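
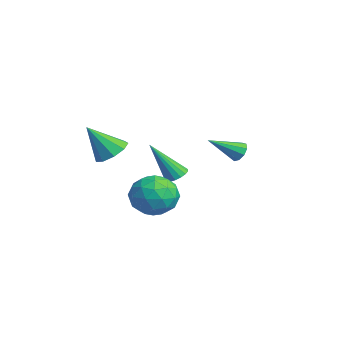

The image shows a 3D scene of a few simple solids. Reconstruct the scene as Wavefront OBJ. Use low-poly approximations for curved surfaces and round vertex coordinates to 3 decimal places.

v -3.611 -0.408 -0.181
v -3.062 -0.404 -0.073
v -3.949 -1.472 1.561
v -3.152 -0.182 0.046
v -3.347 -0.011 0.112
v -3.603 0.069 0.112
v -3.861 0.04 0.044
v -4.061 -0.092 -0.076
v -4.159 -0.296 -0.219
v -4.13 -0.526 -0.354
v -3.983 -0.729 -0.45
v -3.751 -0.858 -0.484
v -3.487 -0.884 -0.448
v -3.251 -0.801 -0.352
v -3.097 -0.628 -0.216
v -2.001 -0.972 -1.071
v -1.131 -1.609 -0.836
v -3.069 -2.111 -0.204
v -2.199 -2.748 0.031
v -2.301 -1.756 0.505
v -1.641 -1.052 -0.031
v -2.559 -2.668 -1.009
v -1.899 -1.964 -1.545
v -1.476 -2.657 -0.797
v -1.316 -2.094 0.139
v -2.884 -1.626 -1.179
v -2.724 -1.063 -0.243
v -1.472 -1.191 -1.03
v -2.728 -2.529 -0.01
v -2.788 -1.946 0.268
v -2.277 -2.321 0.407
v -1.772 -0.863 -0.556
v -1.26 -1.238 -0.418
v -1.949 -1.324 0.37
v -2.94 -2.482 -0.622
v -2.428 -2.857 -0.484
v -1.923 -1.399 -1.447
v -1.412 -1.774 -1.308
v -2.251 -2.396 -1.41
v -1.163 -2.181 -0.869
v -1.791 -2.851 -0.359
v -2.003 -2.803 -0.971
v -1.615 -2.39 -1.286
v -1.07 -1.85 -0.319
v -1.698 -2.519 0.191
v -1.758 -1.936 0.47
v -1.37 -1.523 0.155
v -1.272 -2.466 -0.296
v -2.502 -1.201 -1.231
v -3.13 -1.87 -0.721
v -2.83 -2.197 -1.195
v -2.442 -1.784 -1.51
v -2.409 -0.869 -0.681
v -3.037 -1.539 -0.171
v -2.585 -1.33 0.246
v -2.197 -0.917 -0.069
v -2.928 -1.254 -0.744
v -3.825 -3.11 1.424
v -3.149 -2.782 1.777
v -4.075 -4.09 2.816
v -3.607 -2.474 1.911
v -4.166 -2.464 1.817
v -4.566 -2.756 1.54
v -4.619 -3.214 1.208
v -4.3 -3.623 0.977
v -3.759 -3.793 0.956
v -3.248 -3.643 1.154
v -3.007 -3.244 1.478
v -3.931 2.439 0.691
v -3.535 2.628 1.006
v -3.929 1.041 1.529
v -3.864 2.715 1.151
v -4.224 2.672 1.081
v -4.447 2.52 0.828
v -4.428 2.331 0.511
v -4.177 2.192 0.279
v -3.81 2.169 0.24
v -3.5 2.272 0.412
v -3.392 2.454 0.714
f 2 1 4
f 2 4 3
f 4 1 5
f 4 5 3
f 5 1 6
f 5 6 3
f 6 1 7
f 6 7 3
f 7 1 8
f 7 8 3
f 8 1 9
f 8 9 3
f 9 1 10
f 9 10 3
f 10 1 11
f 10 11 3
f 11 1 12
f 11 12 3
f 12 1 13
f 12 13 3
f 13 1 14
f 13 14 3
f 14 1 15
f 14 15 3
f 15 1 2
f 15 2 3
f 16 53 32
f 53 27 56
f 32 56 21
f 53 56 32
f 16 32 28
f 32 21 33
f 28 33 17
f 32 33 28
f 16 28 37
f 28 17 38
f 37 38 23
f 28 38 37
f 16 37 49
f 37 23 52
f 49 52 26
f 37 52 49
f 16 49 53
f 49 26 57
f 53 57 27
f 49 57 53
f 17 33 44
f 33 21 47
f 44 47 25
f 33 47 44
f 21 56 34
f 56 27 55
f 34 55 20
f 56 55 34
f 27 57 54
f 57 26 50
f 54 50 18
f 57 50 54
f 26 52 51
f 52 23 39
f 51 39 22
f 52 39 51
f 23 38 43
f 38 17 40
f 43 40 24
f 38 40 43
f 19 45 31
f 45 25 46
f 31 46 20
f 45 46 31
f 19 31 29
f 31 20 30
f 29 30 18
f 31 30 29
f 19 29 36
f 29 18 35
f 36 35 22
f 29 35 36
f 19 36 41
f 36 22 42
f 41 42 24
f 36 42 41
f 19 41 45
f 41 24 48
f 45 48 25
f 41 48 45
f 20 46 34
f 46 25 47
f 34 47 21
f 46 47 34
f 18 30 54
f 30 20 55
f 54 55 27
f 30 55 54
f 22 35 51
f 35 18 50
f 51 50 26
f 35 50 51
f 24 42 43
f 42 22 39
f 43 39 23
f 42 39 43
f 25 48 44
f 48 24 40
f 44 40 17
f 48 40 44
f 59 58 61
f 59 61 60
f 61 58 62
f 61 62 60
f 62 58 63
f 62 63 60
f 63 58 64
f 63 64 60
f 64 58 65
f 64 65 60
f 65 58 66
f 65 66 60
f 66 58 67
f 66 67 60
f 67 58 68
f 67 68 60
f 68 58 59
f 68 59 60
f 70 69 72
f 70 72 71
f 72 69 73
f 72 73 71
f 73 69 74
f 73 74 71
f 74 69 75
f 74 75 71
f 75 69 76
f 75 76 71
f 76 69 77
f 76 77 71
f 77 69 78
f 77 78 71
f 78 69 79
f 78 79 71
f 79 69 70
f 79 70 71



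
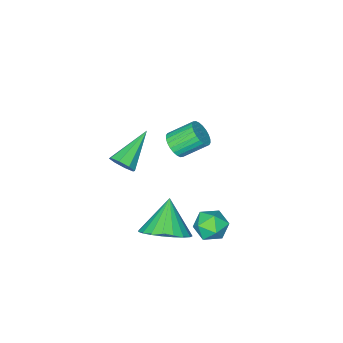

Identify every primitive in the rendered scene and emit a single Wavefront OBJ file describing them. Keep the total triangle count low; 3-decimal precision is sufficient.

v 3.485 3.682 -0.576
v 4.418 3.43 -0.096
v 2.655 2.998 0.676
v 4.334 3.838 0.072
v 4.104 4.219 0.127
v 3.766 4.507 0.061
v 3.379 4.653 -0.115
v 3.011 4.631 -0.371
v 2.725 4.444 -0.663
v 2.57 4.126 -0.939
v 2.573 3.731 -1.153
v 2.734 3.328 -1.267
v 3.024 2.985 -1.261
v 3.394 2.764 -1.137
v 3.78 2.7 -0.916
v 4.115 2.807 -0.636
v 4.341 3.065 -0.346
v -0.805 -0.655 -0.785
v -0.325 -0.594 -0.321
v -1.175 0.096 0.468
v -1.655 0.035 0.005
v -0.284 -0.379 -0.465
v -1.135 0.311 0.324
v -0.323 -0.207 -0.658
v -1.174 0.483 0.132
v -0.435 -0.102 -0.87
v -1.286 0.587 -0.08
v -0.604 -0.082 -1.069
v -1.454 0.608 -0.279
v -0.803 -0.149 -1.224
v -1.653 0.541 -0.435
v -1.002 -0.293 -1.313
v -1.852 0.397 -0.524
v -1.171 -0.492 -1.322
v -2.022 0.197 -0.532
v -1.285 -0.716 -1.248
v -2.135 -0.026 -0.459
v -1.325 -0.931 -1.104
v -2.176 -0.241 -0.315
v -1.286 -1.103 -0.912
v -2.137 -0.413 -0.122
v -1.174 -1.207 -0.7
v -2.025 -0.518 0.09
v -1.006 -1.228 -0.501
v -1.856 -0.538 0.289
v -0.807 -1.161 -0.345
v -1.657 -0.471 0.444
v -0.608 -1.017 -0.256
v -1.458 -0.327 0.533
v -0.438 -0.817 -0.248
v -1.289 -0.128 0.542
v 0.516 4.188 -1.583
v 0.922 4.225 -2.282
v 1.078 3.035 -1.318
v 1.484 3.072 -2.017
v 1.666 3.583 -1.416
v 1.319 4.295 -1.58
v 0.681 2.965 -2.02
v 0.334 3.677 -2.184
v 1.024 3.469 -2.553
v 1.633 3.851 -2.179
v 0.367 3.409 -1.421
v 0.976 3.791 -1.047
v 4.265 2.047 3.214
v 4.581 1.763 3.637
v 2.715 1.713 4.146
v 4.536 2.211 3.724
v 4.333 2.564 3.512
v 4.09 2.614 3.125
v 3.95 2.332 2.791
v 3.995 1.884 2.704
v 4.198 1.531 2.917
v 4.441 1.481 3.303
f 2 1 4
f 2 4 3
f 4 1 5
f 4 5 3
f 5 1 6
f 5 6 3
f 6 1 7
f 6 7 3
f 7 1 8
f 7 8 3
f 8 1 9
f 8 9 3
f 9 1 10
f 9 10 3
f 10 1 11
f 10 11 3
f 11 1 12
f 11 12 3
f 12 1 13
f 12 13 3
f 13 1 14
f 13 14 3
f 14 1 15
f 14 15 3
f 15 1 16
f 15 16 3
f 16 1 17
f 16 17 3
f 17 1 2
f 17 2 3
f 19 18 22
f 19 22 20
f 20 22 23
f 20 23 21
f 22 18 24
f 22 24 23
f 23 24 25
f 23 25 21
f 24 18 26
f 24 26 25
f 25 26 27
f 25 27 21
f 26 18 28
f 26 28 27
f 27 28 29
f 27 29 21
f 28 18 30
f 28 30 29
f 29 30 31
f 29 31 21
f 30 18 32
f 30 32 31
f 31 32 33
f 31 33 21
f 32 18 34
f 32 34 33
f 33 34 35
f 33 35 21
f 34 18 36
f 34 36 35
f 35 36 37
f 35 37 21
f 36 18 38
f 36 38 37
f 37 38 39
f 37 39 21
f 38 18 40
f 38 40 39
f 39 40 41
f 39 41 21
f 40 18 42
f 40 42 41
f 41 42 43
f 41 43 21
f 42 18 44
f 42 44 43
f 43 44 45
f 43 45 21
f 44 18 46
f 44 46 45
f 45 46 47
f 45 47 21
f 46 18 48
f 46 48 47
f 47 48 49
f 47 49 21
f 48 18 50
f 48 50 49
f 49 50 51
f 49 51 21
f 50 18 19
f 50 19 51
f 51 19 20
f 51 20 21
f 52 63 57
f 52 57 53
f 52 53 59
f 52 59 62
f 52 62 63
f 53 57 61
f 57 63 56
f 63 62 54
f 62 59 58
f 59 53 60
f 55 61 56
f 55 56 54
f 55 54 58
f 55 58 60
f 55 60 61
f 56 61 57
f 54 56 63
f 58 54 62
f 60 58 59
f 61 60 53
f 65 64 67
f 65 67 66
f 67 64 68
f 67 68 66
f 68 64 69
f 68 69 66
f 69 64 70
f 69 70 66
f 70 64 71
f 70 71 66
f 71 64 72
f 71 72 66
f 72 64 73
f 72 73 66
f 73 64 65
f 73 65 66



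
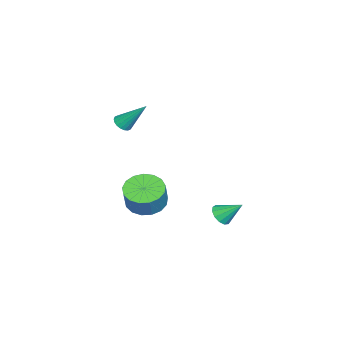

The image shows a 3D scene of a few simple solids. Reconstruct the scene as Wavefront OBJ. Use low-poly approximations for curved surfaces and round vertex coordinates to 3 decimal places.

v 0.215 2.2 -4.137
v 0.831 2.055 -3.949
v 0.185 3.26 -3.223
v 0.861 2.298 -4.229
v 0.686 2.51 -4.48
v 0.362 2.623 -4.622
v -0.009 2.602 -4.61
v -0.309 2.454 -4.448
v -0.443 2.225 -4.187
v -0.367 1.988 -3.911
v -0.107 1.819 -3.706
v 0.255 1.77 -3.638
v 0.605 1.859 -3.729
v 1.208 -1.327 -3.242
v 2.159 -1.238 -3.702
v 2.743 -1.143 -2.478
v 1.792 -1.233 -2.018
v 1.998 -0.758 -3.663
v 2.581 -0.664 -2.438
v 1.655 -0.409 -3.527
v 2.239 -0.315 -2.302
v 1.211 -0.271 -3.325
v 1.795 -0.176 -2.101
v 0.766 -0.374 -3.105
v 1.349 -0.279 -1.88
v 0.422 -0.696 -2.916
v 1.006 -0.601 -1.692
v 0.258 -1.162 -2.802
v 0.842 -1.068 -1.578
v 0.312 -1.666 -2.789
v 0.896 -1.572 -1.564
v 0.571 -2.093 -2.88
v 1.155 -1.998 -1.655
v 0.976 -2.344 -3.053
v 1.56 -2.25 -1.829
v 1.435 -2.362 -3.27
v 2.018 -2.268 -2.046
v 1.841 -2.144 -3.481
v 2.425 -2.049 -2.256
v 2.102 -1.738 -3.637
v 2.686 -1.643 -2.412
v 1.272 -2.478 2.049
v 1.686 -2.746 2.268
v 1.328 -1.242 3.451
v 1.795 -2.587 2.124
v 1.8 -2.407 1.965
v 1.701 -2.241 1.823
v 1.517 -2.121 1.725
v 1.284 -2.073 1.692
v 1.048 -2.104 1.729
v 0.857 -2.21 1.829
v 0.748 -2.368 1.973
v 0.743 -2.548 2.132
v 0.842 -2.715 2.275
v 1.027 -2.834 2.372
v 1.26 -2.883 2.406
v 1.495 -2.851 2.368
f 2 1 4
f 2 4 3
f 4 1 5
f 4 5 3
f 5 1 6
f 5 6 3
f 6 1 7
f 6 7 3
f 7 1 8
f 7 8 3
f 8 1 9
f 8 9 3
f 9 1 10
f 9 10 3
f 10 1 11
f 10 11 3
f 11 1 12
f 11 12 3
f 12 1 13
f 12 13 3
f 13 1 2
f 13 2 3
f 15 14 18
f 15 18 16
f 16 18 19
f 16 19 17
f 18 14 20
f 18 20 19
f 19 20 21
f 19 21 17
f 20 14 22
f 20 22 21
f 21 22 23
f 21 23 17
f 22 14 24
f 22 24 23
f 23 24 25
f 23 25 17
f 24 14 26
f 24 26 25
f 25 26 27
f 25 27 17
f 26 14 28
f 26 28 27
f 27 28 29
f 27 29 17
f 28 14 30
f 28 30 29
f 29 30 31
f 29 31 17
f 30 14 32
f 30 32 31
f 31 32 33
f 31 33 17
f 32 14 34
f 32 34 33
f 33 34 35
f 33 35 17
f 34 14 36
f 34 36 35
f 35 36 37
f 35 37 17
f 36 14 38
f 36 38 37
f 37 38 39
f 37 39 17
f 38 14 40
f 38 40 39
f 39 40 41
f 39 41 17
f 40 14 15
f 40 15 41
f 41 15 16
f 41 16 17
f 43 42 45
f 43 45 44
f 45 42 46
f 45 46 44
f 46 42 47
f 46 47 44
f 47 42 48
f 47 48 44
f 48 42 49
f 48 49 44
f 49 42 50
f 49 50 44
f 50 42 51
f 50 51 44
f 51 42 52
f 51 52 44
f 52 42 53
f 52 53 44
f 53 42 54
f 53 54 44
f 54 42 55
f 54 55 44
f 55 42 56
f 55 56 44
f 56 42 57
f 56 57 44
f 57 42 43
f 57 43 44



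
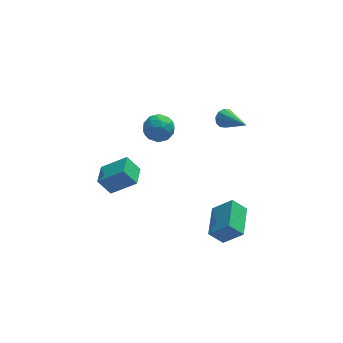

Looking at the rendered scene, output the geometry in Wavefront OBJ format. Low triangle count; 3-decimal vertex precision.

v -4.212 2.465 -4.289
v -4.899 2.731 -3.317
v -3.846 3.71 -4.371
v -4.534 3.976 -3.399
v -2.806 2.124 -3.201
v -3.494 2.39 -2.229
v -2.441 3.369 -3.283
v -3.128 3.635 -2.311
v 2.187 3.202 0.872
v 2.525 3.066 0.383
v 3.013 1.458 1.928
v 2.727 3.295 0.603
v 2.723 3.489 0.927
v 2.514 3.573 1.229
v 2.181 3.516 1.395
v 1.85 3.339 1.361
v 1.648 3.11 1.141
v 1.652 2.916 0.817
v 1.86 2.832 0.515
v 2.194 2.889 0.349
v 1.031 -2.995 -3.569
v 0.264 -2.845 -2.78
v 1.552 -1.174 -3.407
v 0.785 -1.025 -2.619
v 2.035 -3.375 -2.521
v 1.268 -3.226 -1.733
v 2.556 -1.555 -2.36
v 1.789 -1.405 -1.571
v -2.425 0.964 3.764
v -1.96 0.91 3.003
v -1.72 -0.19 4.277
v -1.255 -0.244 3.516
v -1.115 0.437 4.078
v -1.551 1.15 3.761
v -2.129 -0.43 3.519
v -2.565 0.283 3.202
v -1.777 0.048 2.852
v -1.15 0.585 3.197
v -2.53 0.135 4.083
v -1.903 0.672 4.428
v -2.255 1.038 3.339
v -1.425 -0.318 3.941
v -1.344 0.082 4.272
v -1.07 0.051 3.824
v -2.014 1.179 3.784
v -1.741 1.148 3.337
v -1.244 0.87 3.968
v -1.939 -0.428 3.943
v -1.666 -0.459 3.496
v -2.61 0.669 3.456
v -2.336 0.638 3.008
v -2.436 -0.15 3.312
v -1.873 0.5 2.802
v -1.459 -0.178 3.104
v -1.972 -0.288 3.106
v -2.229 0.131 2.919
v -1.505 0.815 3.005
v -1.091 0.137 3.307
v -1.009 0.538 3.637
v -1.265 0.957 3.45
v -1.397 0.309 2.916
v -2.589 0.583 3.973
v -2.175 -0.095 4.275
v -2.415 -0.237 3.83
v -2.671 0.182 3.643
v -2.221 0.898 4.176
v -1.807 0.22 4.478
v -1.451 0.589 4.361
v -1.708 1.008 4.174
v -2.283 0.411 4.364
f 2 4 1
f 5 2 1
f 1 4 3
f 3 5 1
f 2 8 4
f 6 2 5
f 6 8 2
f 4 8 3
f 7 5 3
f 3 8 7
f 7 6 5
f 8 6 7
f 10 9 12
f 10 12 11
f 12 9 13
f 12 13 11
f 13 9 14
f 13 14 11
f 14 9 15
f 14 15 11
f 15 9 16
f 15 16 11
f 16 9 17
f 16 17 11
f 17 9 18
f 17 18 11
f 18 9 19
f 18 19 11
f 19 9 20
f 19 20 11
f 20 9 10
f 20 10 11
f 22 24 21
f 25 22 21
f 21 24 23
f 23 25 21
f 22 28 24
f 26 22 25
f 26 28 22
f 24 28 23
f 27 25 23
f 23 28 27
f 27 26 25
f 28 26 27
f 29 66 45
f 66 40 69
f 45 69 34
f 66 69 45
f 29 45 41
f 45 34 46
f 41 46 30
f 45 46 41
f 29 41 50
f 41 30 51
f 50 51 36
f 41 51 50
f 29 50 62
f 50 36 65
f 62 65 39
f 50 65 62
f 29 62 66
f 62 39 70
f 66 70 40
f 62 70 66
f 30 46 57
f 46 34 60
f 57 60 38
f 46 60 57
f 34 69 47
f 69 40 68
f 47 68 33
f 69 68 47
f 40 70 67
f 70 39 63
f 67 63 31
f 70 63 67
f 39 65 64
f 65 36 52
f 64 52 35
f 65 52 64
f 36 51 56
f 51 30 53
f 56 53 37
f 51 53 56
f 32 58 44
f 58 38 59
f 44 59 33
f 58 59 44
f 32 44 42
f 44 33 43
f 42 43 31
f 44 43 42
f 32 42 49
f 42 31 48
f 49 48 35
f 42 48 49
f 32 49 54
f 49 35 55
f 54 55 37
f 49 55 54
f 32 54 58
f 54 37 61
f 58 61 38
f 54 61 58
f 33 59 47
f 59 38 60
f 47 60 34
f 59 60 47
f 31 43 67
f 43 33 68
f 67 68 40
f 43 68 67
f 35 48 64
f 48 31 63
f 64 63 39
f 48 63 64
f 37 55 56
f 55 35 52
f 56 52 36
f 55 52 56
f 38 61 57
f 61 37 53
f 57 53 30
f 61 53 57



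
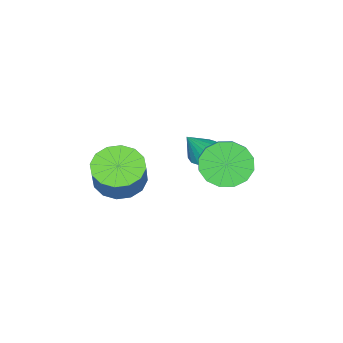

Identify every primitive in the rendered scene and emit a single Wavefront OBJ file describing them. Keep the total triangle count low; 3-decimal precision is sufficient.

v 0.176 0.368 -0.492
v 0.957 0.131 -1.121
v 1.585 0.756 -0.577
v 0.804 0.992 0.052
v 0.725 0.557 -1.343
v 1.353 1.182 -0.798
v 0.346 0.933 -1.337
v 0.974 1.557 -0.792
v -0.078 1.156 -1.104
v 0.55 1.781 -0.559
v -0.434 1.169 -0.708
v 0.194 1.794 -0.163
v -0.627 0.967 -0.253
v 0.001 1.591 0.291
v -0.605 0.604 0.137
v 0.023 1.229 0.681
v -0.373 0.178 0.358
v 0.255 0.803 0.903
v 0.006 -0.197 0.352
v 0.634 0.427 0.897
v 0.43 -0.421 0.119
v 1.058 0.204 0.664
v 0.786 -0.434 -0.277
v 1.414 0.191 0.268
v 0.979 -0.231 -0.731
v 1.607 0.393 -0.187
v 3.539 -1.708 -0.678
v 4.21 -1.182 -1.219
v 4.752 -0.685 -0.063
v 4.081 -1.212 0.478
v 3.8 -0.862 -1.164
v 4.342 -0.366 -0.008
v 3.32 -0.769 -0.979
v 3.862 -0.273 0.177
v 2.899 -0.928 -0.713
v 3.441 -0.431 0.443
v 2.649 -1.296 -0.438
v 3.191 -0.799 0.718
v 2.638 -1.774 -0.227
v 3.18 -1.277 0.929
v 2.868 -2.235 -0.137
v 3.41 -1.738 1.019
v 3.278 -2.554 -0.192
v 3.82 -2.058 0.964
v 3.758 -2.647 -0.377
v 4.3 -2.151 0.779
v 4.179 -2.489 -0.643
v 4.721 -1.992 0.513
v 4.429 -2.121 -0.918
v 4.971 -1.624 0.238
v 4.44 -1.643 -1.129
v 4.982 -1.146 0.027
v -0.538 -1.44 -1.059
v 0.009 -1.553 -1.447
v 0.258 -1.56 0.099
v -0.002 -1.204 -1.403
v -0.156 -0.918 -1.268
v -0.413 -0.772 -1.076
v -0.703 -0.805 -0.88
v -0.949 -1.009 -0.732
v -1.085 -1.328 -0.671
v -1.074 -1.677 -0.714
v -0.92 -1.963 -0.85
v -0.663 -2.109 -1.041
v -0.373 -2.075 -1.238
v -0.127 -1.872 -1.386
f 2 1 5
f 2 5 3
f 3 5 6
f 3 6 4
f 5 1 7
f 5 7 6
f 6 7 8
f 6 8 4
f 7 1 9
f 7 9 8
f 8 9 10
f 8 10 4
f 9 1 11
f 9 11 10
f 10 11 12
f 10 12 4
f 11 1 13
f 11 13 12
f 12 13 14
f 12 14 4
f 13 1 15
f 13 15 14
f 14 15 16
f 14 16 4
f 15 1 17
f 15 17 16
f 16 17 18
f 16 18 4
f 17 1 19
f 17 19 18
f 18 19 20
f 18 20 4
f 19 1 21
f 19 21 20
f 20 21 22
f 20 22 4
f 21 1 23
f 21 23 22
f 22 23 24
f 22 24 4
f 23 1 25
f 23 25 24
f 24 25 26
f 24 26 4
f 25 1 2
f 25 2 26
f 26 2 3
f 26 3 4
f 28 27 31
f 28 31 29
f 29 31 32
f 29 32 30
f 31 27 33
f 31 33 32
f 32 33 34
f 32 34 30
f 33 27 35
f 33 35 34
f 34 35 36
f 34 36 30
f 35 27 37
f 35 37 36
f 36 37 38
f 36 38 30
f 37 27 39
f 37 39 38
f 38 39 40
f 38 40 30
f 39 27 41
f 39 41 40
f 40 41 42
f 40 42 30
f 41 27 43
f 41 43 42
f 42 43 44
f 42 44 30
f 43 27 45
f 43 45 44
f 44 45 46
f 44 46 30
f 45 27 47
f 45 47 46
f 46 47 48
f 46 48 30
f 47 27 49
f 47 49 48
f 48 49 50
f 48 50 30
f 49 27 51
f 49 51 50
f 50 51 52
f 50 52 30
f 51 27 28
f 51 28 52
f 52 28 29
f 52 29 30
f 54 53 56
f 54 56 55
f 56 53 57
f 56 57 55
f 57 53 58
f 57 58 55
f 58 53 59
f 58 59 55
f 59 53 60
f 59 60 55
f 60 53 61
f 60 61 55
f 61 53 62
f 61 62 55
f 62 53 63
f 62 63 55
f 63 53 64
f 63 64 55
f 64 53 65
f 64 65 55
f 65 53 66
f 65 66 55
f 66 53 54
f 66 54 55



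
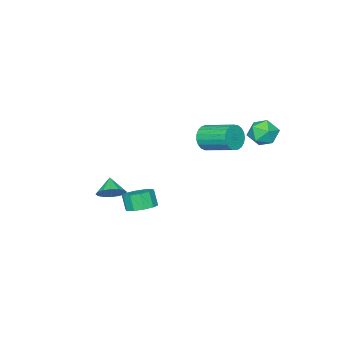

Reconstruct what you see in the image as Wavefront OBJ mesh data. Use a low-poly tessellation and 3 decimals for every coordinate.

v -2.918 4.558 3.377
v -2.012 4.53 3.649
v -2.748 3.21 2.671
v -1.842 3.182 2.943
v -2.531 3.091 3.585
v -2.636 3.924 4.021
v -2.124 3.816 2.299
v -2.229 4.649 2.735
v -1.521 4.071 2.982
v -1.773 3.623 3.777
v -2.987 4.117 2.543
v -3.239 3.669 3.338
v -1.568 0.609 1.881
v -1.144 0.41 2.591
v -1.349 2.252 3.229
v -1.772 2.451 2.519
v -0.883 0.514 2.376
v -1.088 2.355 3.014
v -0.741 0.633 2.076
v -0.945 2.475 2.714
v -0.741 0.749 1.742
v -0.945 2.591 2.38
v -0.884 0.84 1.432
v -1.089 2.682 2.07
v -1.146 0.892 1.199
v -1.35 2.734 1.837
v -1.48 0.894 1.085
v -1.685 2.736 1.723
v -1.83 0.848 1.108
v -2.034 2.69 1.746
v -2.134 0.759 1.265
v -2.338 2.601 1.903
v -2.341 0.645 1.529
v -2.545 2.487 2.167
v -2.413 0.525 1.853
v -2.618 2.367 2.491
v -2.34 0.419 2.182
v -2.544 2.261 2.82
v -2.133 0.346 2.459
v -2.337 2.188 3.097
v -1.828 0.319 2.636
v -2.033 2.161 3.274
v -1.479 0.341 2.683
v -1.683 2.183 3.321
v 3.134 0.241 -1.609
v 3.957 0.456 -1.383
v 3.809 0.033 -0.444
v 2.986 -0.181 -0.671
v 3.632 0.87 -1.248
v 3.484 0.448 -0.309
v 3.117 1.045 -1.251
v 2.969 0.622 -0.312
v 2.608 0.912 -1.391
v 2.46 0.49 -0.452
v 2.3 0.523 -1.614
v 2.152 0.101 -0.675
v 2.311 0.027 -1.836
v 2.163 -0.396 -0.897
v 2.636 -0.388 -1.971
v 2.488 -0.81 -1.032
v 3.151 -0.562 -1.968
v 3.003 -0.985 -1.029
v 3.66 -0.43 -1.828
v 3.512 -0.852 -0.889
v 3.968 -0.041 -1.605
v 3.82 -0.463 -0.666
v 1.482 -3.607 -2.838
v 1.901 -3.231 -2.187
v 0.918 -4.253 -2.102
v 1.536 -2.983 -2.249
v 1.158 -2.902 -2.468
v 0.866 -3.01 -2.787
v 0.739 -3.278 -3.119
v 0.812 -3.634 -3.376
v 1.064 -3.983 -3.489
v 1.428 -4.232 -3.427
v 1.807 -4.313 -3.208
v 2.099 -4.205 -2.889
v 2.225 -3.937 -2.557
v 2.153 -3.581 -2.3
f 1 12 6
f 1 6 2
f 1 2 8
f 1 8 11
f 1 11 12
f 2 6 10
f 6 12 5
f 12 11 3
f 11 8 7
f 8 2 9
f 4 10 5
f 4 5 3
f 4 3 7
f 4 7 9
f 4 9 10
f 5 10 6
f 3 5 12
f 7 3 11
f 9 7 8
f 10 9 2
f 14 13 17
f 14 17 15
f 15 17 18
f 15 18 16
f 17 13 19
f 17 19 18
f 18 19 20
f 18 20 16
f 19 13 21
f 19 21 20
f 20 21 22
f 20 22 16
f 21 13 23
f 21 23 22
f 22 23 24
f 22 24 16
f 23 13 25
f 23 25 24
f 24 25 26
f 24 26 16
f 25 13 27
f 25 27 26
f 26 27 28
f 26 28 16
f 27 13 29
f 27 29 28
f 28 29 30
f 28 30 16
f 29 13 31
f 29 31 30
f 30 31 32
f 30 32 16
f 31 13 33
f 31 33 32
f 32 33 34
f 32 34 16
f 33 13 35
f 33 35 34
f 34 35 36
f 34 36 16
f 35 13 37
f 35 37 36
f 36 37 38
f 36 38 16
f 37 13 39
f 37 39 38
f 38 39 40
f 38 40 16
f 39 13 41
f 39 41 40
f 40 41 42
f 40 42 16
f 41 13 43
f 41 43 42
f 42 43 44
f 42 44 16
f 43 13 14
f 43 14 44
f 44 14 15
f 44 15 16
f 46 45 49
f 46 49 47
f 47 49 50
f 47 50 48
f 49 45 51
f 49 51 50
f 50 51 52
f 50 52 48
f 51 45 53
f 51 53 52
f 52 53 54
f 52 54 48
f 53 45 55
f 53 55 54
f 54 55 56
f 54 56 48
f 55 45 57
f 55 57 56
f 56 57 58
f 56 58 48
f 57 45 59
f 57 59 58
f 58 59 60
f 58 60 48
f 59 45 61
f 59 61 60
f 60 61 62
f 60 62 48
f 61 45 63
f 61 63 62
f 62 63 64
f 62 64 48
f 63 45 65
f 63 65 64
f 64 65 66
f 64 66 48
f 65 45 46
f 65 46 66
f 66 46 47
f 66 47 48
f 68 67 70
f 68 70 69
f 70 67 71
f 70 71 69
f 71 67 72
f 71 72 69
f 72 67 73
f 72 73 69
f 73 67 74
f 73 74 69
f 74 67 75
f 74 75 69
f 75 67 76
f 75 76 69
f 76 67 77
f 76 77 69
f 77 67 78
f 77 78 69
f 78 67 79
f 78 79 69
f 79 67 80
f 79 80 69
f 80 67 68
f 80 68 69



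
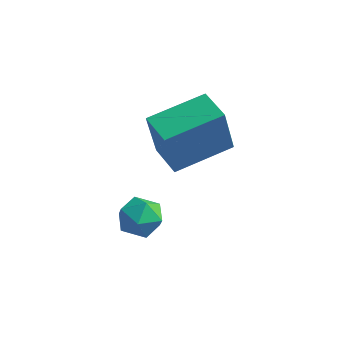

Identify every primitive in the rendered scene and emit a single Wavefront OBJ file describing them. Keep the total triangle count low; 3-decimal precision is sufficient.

v -0.247 -1.037 -1.319
v 0.063 -1.392 -0.686
v -1.403 -1.468 -0.994
v -1.093 -1.823 -0.361
v -1.127 -1.036 -0.395
v -0.413 -0.769 -0.596
v -0.927 -2.091 -1.084
v -0.213 -1.824 -1.285
v -0.357 -2.043 -0.541
v -0.481 -1.391 -0.115
v -0.859 -1.469 -1.565
v -0.983 -0.817 -1.139
v -0.958 -0.096 1.186
v -1.034 -0.521 2.913
v 0.069 1.537 1.634
v -0.007 1.111 3.361
v 0.067 -0.711 1.079
v -0.009 -1.137 2.806
v 1.094 0.921 1.527
v 1.018 0.496 3.254
f 1 12 6
f 1 6 2
f 1 2 8
f 1 8 11
f 1 11 12
f 2 6 10
f 6 12 5
f 12 11 3
f 11 8 7
f 8 2 9
f 4 10 5
f 4 5 3
f 4 3 7
f 4 7 9
f 4 9 10
f 5 10 6
f 3 5 12
f 7 3 11
f 9 7 8
f 10 9 2
f 14 16 13
f 17 14 13
f 13 16 15
f 15 17 13
f 14 20 16
f 18 14 17
f 18 20 14
f 16 20 15
f 19 17 15
f 15 20 19
f 19 18 17
f 20 18 19



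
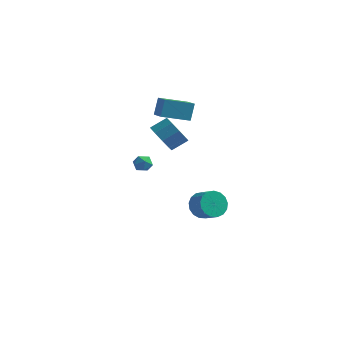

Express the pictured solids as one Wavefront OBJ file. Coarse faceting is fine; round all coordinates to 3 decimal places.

v -2.84 -2.541 0.519
v -2.271 -2.709 0.733
v -2.789 -3.271 -0.193
v -2.22 -3.439 0.021
v -2.733 -3.545 0.373
v -2.765 -3.094 0.812
v -2.295 -2.886 -0.272
v -2.327 -2.435 0.167
v -1.934 -2.922 0.244
v -2.205 -3.33 0.642
v -2.855 -2.65 -0.102
v -3.126 -3.058 0.296
v -3.263 -0.34 2.909
v -3.255 0.144 4.051
v -1.953 0.767 2.433
v -1.945 1.251 3.574
v -2.315 -1.291 3.306
v -2.307 -0.807 4.447
v -1.005 -0.184 2.829
v -0.997 0.3 3.971
v -0.496 0.351 -4.104
v 0.016 0.516 -4.9
v 0.967 0.114 -4.372
v 0.456 -0.051 -3.576
v 0.05 0.909 -4.663
v 1.002 0.506 -4.135
v -0.04 1.173 -4.299
v 0.911 0.771 -3.771
v -0.235 1.25 -3.89
v 0.717 0.847 -3.362
v -0.489 1.12 -3.53
v 0.462 0.718 -3.002
v -0.745 0.815 -3.301
v 0.206 0.412 -2.773
v -0.944 0.403 -3.257
v 0.007 0.001 -2.729
v -1.04 -0.021 -3.406
v -0.089 -0.423 -2.878
v -1.012 -0.359 -3.716
v -0.06 -0.762 -3.188
v -0.865 -0.535 -4.114
v 0.087 -0.937 -3.586
v -0.634 -0.508 -4.51
v 0.318 -0.91 -3.982
v -0.371 -0.284 -4.813
v 0.581 -0.686 -4.285
v -0.136 0.086 -4.954
v 0.815 -0.317 -4.426
v -0.957 -3.801 2.89
v -0.153 -4.327 2.578
v 0.521 -3.664 3.198
v -0.283 -3.139 3.51
v -0.273 -3.801 2.147
v 0.401 -3.138 2.767
v -0.713 -3.275 2.063
v -0.04 -2.613 2.683
v -1.267 -2.995 2.366
v -0.594 -2.333 2.986
v -1.676 -3.093 2.915
v -1.003 -2.43 3.535
v -1.748 -3.522 3.452
v -1.075 -2.859 4.071
v -1.45 -4.081 3.726
v -0.777 -3.419 4.346
v -0.921 -4.51 3.609
v -0.247 -3.848 4.229
v -0.409 -4.607 3.155
v 0.265 -3.944 3.775
f 1 12 6
f 1 6 2
f 1 2 8
f 1 8 11
f 1 11 12
f 2 6 10
f 6 12 5
f 12 11 3
f 11 8 7
f 8 2 9
f 4 10 5
f 4 5 3
f 4 3 7
f 4 7 9
f 4 9 10
f 5 10 6
f 3 5 12
f 7 3 11
f 9 7 8
f 10 9 2
f 14 16 13
f 17 14 13
f 13 16 15
f 15 17 13
f 14 20 16
f 18 14 17
f 18 20 14
f 16 20 15
f 19 17 15
f 15 20 19
f 19 18 17
f 20 18 19
f 22 21 25
f 22 25 23
f 23 25 26
f 23 26 24
f 25 21 27
f 25 27 26
f 26 27 28
f 26 28 24
f 27 21 29
f 27 29 28
f 28 29 30
f 28 30 24
f 29 21 31
f 29 31 30
f 30 31 32
f 30 32 24
f 31 21 33
f 31 33 32
f 32 33 34
f 32 34 24
f 33 21 35
f 33 35 34
f 34 35 36
f 34 36 24
f 35 21 37
f 35 37 36
f 36 37 38
f 36 38 24
f 37 21 39
f 37 39 38
f 38 39 40
f 38 40 24
f 39 21 41
f 39 41 40
f 40 41 42
f 40 42 24
f 41 21 43
f 41 43 42
f 42 43 44
f 42 44 24
f 43 21 45
f 43 45 44
f 44 45 46
f 44 46 24
f 45 21 47
f 45 47 46
f 46 47 48
f 46 48 24
f 47 21 22
f 47 22 48
f 48 22 23
f 48 23 24
f 50 49 53
f 50 53 51
f 51 53 54
f 51 54 52
f 53 49 55
f 53 55 54
f 54 55 56
f 54 56 52
f 55 49 57
f 55 57 56
f 56 57 58
f 56 58 52
f 57 49 59
f 57 59 58
f 58 59 60
f 58 60 52
f 59 49 61
f 59 61 60
f 60 61 62
f 60 62 52
f 61 49 63
f 61 63 62
f 62 63 64
f 62 64 52
f 63 49 65
f 63 65 64
f 64 65 66
f 64 66 52
f 65 49 67
f 65 67 66
f 66 67 68
f 66 68 52
f 67 49 50
f 67 50 68
f 68 50 51
f 68 51 52



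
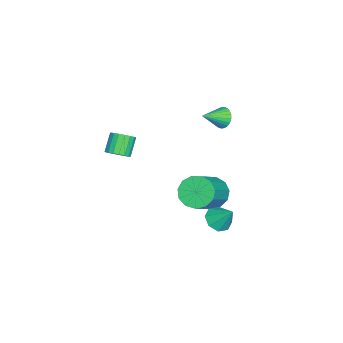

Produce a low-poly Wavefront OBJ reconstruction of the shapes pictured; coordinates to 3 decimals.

v -0.823 -3.559 0.481
v -0.447 -3.878 0.841
v -1.18 -3.819 1.659
v -1.557 -3.501 1.299
v -0.374 -3.621 0.888
v -1.107 -3.562 1.706
v -0.389 -3.352 0.855
v -1.122 -3.293 1.673
v -0.49 -3.124 0.748
v -1.223 -3.065 1.566
v -0.658 -2.982 0.588
v -1.391 -2.923 1.406
v -0.858 -2.955 0.407
v -1.591 -2.896 1.225
v -1.051 -3.047 0.24
v -1.784 -2.989 1.058
v -1.2 -3.241 0.121
v -1.933 -3.182 0.939
v -1.273 -3.498 0.074
v -2.006 -3.439 0.892
v -1.258 -3.767 0.107
v -1.991 -3.708 0.925
v -1.157 -3.995 0.214
v -1.89 -3.936 1.032
v -0.989 -4.137 0.374
v -1.722 -4.078 1.192
v -0.789 -4.164 0.555
v -1.522 -4.105 1.373
v -0.596 -4.071 0.722
v -1.329 -4.013 1.54
v 2.647 2.038 -0.088
v 3.245 2.179 -0.403
v 2.953 2.742 0.808
v 2.862 2.517 -0.537
v 2.353 2.574 -0.408
v 2.016 2.318 -0.092
v 2.049 1.898 0.226
v 2.432 1.56 0.36
v 2.941 1.502 0.232
v 3.278 1.759 -0.084
v -3.831 0.629 1.669
v -3.382 0.832 1.31
v -3.029 -0.149 2.231
v -3.365 0.982 1.494
v -3.42 1.078 1.705
v -3.537 1.106 1.91
v -3.699 1.061 2.079
v -3.88 0.95 2.185
v -4.055 0.791 2.213
v -4.195 0.606 2.158
v -4.28 0.426 2.028
v -4.296 0.276 1.844
v -4.242 0.179 1.634
v -4.125 0.152 1.428
v -3.963 0.197 1.259
v -3.781 0.307 1.153
v -3.607 0.467 1.125
v -3.466 0.651 1.18
v -0.111 1.017 -0.712
v 0.343 0.647 -1.369
v 1.946 0.373 -0.104
v 1.491 0.743 0.552
v 0.441 1.133 -1.387
v 2.044 0.858 -0.123
v 0.364 1.582 -1.192
v 1.966 1.307 0.073
v 0.135 1.852 -0.844
v 1.738 1.577 0.421
v -0.171 1.856 -0.454
v 1.431 1.582 0.811
v -0.459 1.595 -0.146
v 1.144 1.32 1.118
v -0.636 1.15 -0.018
v 0.967 0.875 1.246
v -0.647 0.663 -0.111
v 0.956 0.388 1.154
v -0.487 0.288 -0.394
v 1.115 0.013 0.871
v -0.209 0.145 -0.778
v 1.394 -0.129 0.486
v 0.101 0.279 -1.142
v 1.704 0.004 0.123
f 2 1 5
f 2 5 3
f 3 5 6
f 3 6 4
f 5 1 7
f 5 7 6
f 6 7 8
f 6 8 4
f 7 1 9
f 7 9 8
f 8 9 10
f 8 10 4
f 9 1 11
f 9 11 10
f 10 11 12
f 10 12 4
f 11 1 13
f 11 13 12
f 12 13 14
f 12 14 4
f 13 1 15
f 13 15 14
f 14 15 16
f 14 16 4
f 15 1 17
f 15 17 16
f 16 17 18
f 16 18 4
f 17 1 19
f 17 19 18
f 18 19 20
f 18 20 4
f 19 1 21
f 19 21 20
f 20 21 22
f 20 22 4
f 21 1 23
f 21 23 22
f 22 23 24
f 22 24 4
f 23 1 25
f 23 25 24
f 24 25 26
f 24 26 4
f 25 1 27
f 25 27 26
f 26 27 28
f 26 28 4
f 27 1 29
f 27 29 28
f 28 29 30
f 28 30 4
f 29 1 2
f 29 2 30
f 30 2 3
f 30 3 4
f 32 31 34
f 32 34 33
f 34 31 35
f 34 35 33
f 35 31 36
f 35 36 33
f 36 31 37
f 36 37 33
f 37 31 38
f 37 38 33
f 38 31 39
f 38 39 33
f 39 31 40
f 39 40 33
f 40 31 32
f 40 32 33
f 42 41 44
f 42 44 43
f 44 41 45
f 44 45 43
f 45 41 46
f 45 46 43
f 46 41 47
f 46 47 43
f 47 41 48
f 47 48 43
f 48 41 49
f 48 49 43
f 49 41 50
f 49 50 43
f 50 41 51
f 50 51 43
f 51 41 52
f 51 52 43
f 52 41 53
f 52 53 43
f 53 41 54
f 53 54 43
f 54 41 55
f 54 55 43
f 55 41 56
f 55 56 43
f 56 41 57
f 56 57 43
f 57 41 58
f 57 58 43
f 58 41 42
f 58 42 43
f 60 59 63
f 60 63 61
f 61 63 64
f 61 64 62
f 63 59 65
f 63 65 64
f 64 65 66
f 64 66 62
f 65 59 67
f 65 67 66
f 66 67 68
f 66 68 62
f 67 59 69
f 67 69 68
f 68 69 70
f 68 70 62
f 69 59 71
f 69 71 70
f 70 71 72
f 70 72 62
f 71 59 73
f 71 73 72
f 72 73 74
f 72 74 62
f 73 59 75
f 73 75 74
f 74 75 76
f 74 76 62
f 75 59 77
f 75 77 76
f 76 77 78
f 76 78 62
f 77 59 79
f 77 79 78
f 78 79 80
f 78 80 62
f 79 59 81
f 79 81 80
f 80 81 82
f 80 82 62
f 81 59 60
f 81 60 82
f 82 60 61
f 82 61 62



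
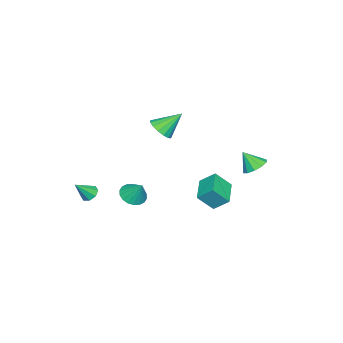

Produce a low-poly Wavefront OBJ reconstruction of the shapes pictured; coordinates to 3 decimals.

v 3.473 -3.536 -2.269
v 3.844 -3.688 -2.631
v 4.167 -3.984 -1.371
v 3.908 -3.305 -2.49
v 3.718 -3.057 -2.219
v 3.384 -3.09 -1.978
v 3.102 -3.384 -1.907
v 3.038 -3.767 -2.048
v 3.229 -4.015 -2.319
v 3.562 -3.982 -2.56
v -3.642 2.487 -2.612
v -2.903 2.38 -2.753
v -3.558 1.813 -1.648
v -2.945 2.761 -2.482
v -3.254 3.038 -2.261
v -3.71 3.105 -2.174
v -4.141 2.936 -2.255
v -4.381 2.595 -2.472
v -4.339 2.214 -2.742
v -4.031 1.937 -2.963
v -3.574 1.87 -3.05
v -3.144 2.039 -2.97
v 0.561 1.205 -1.74
v 0.451 2.018 -1.053
v 0.091 1.901 -2.639
v -0.019 2.714 -1.952
v 1.939 1.686 -2.088
v 1.829 2.499 -1.401
v 1.469 2.382 -2.987
v 1.359 3.195 -2.3
v 3.478 -1.087 -1.71
v 4.179 -1.323 -1.746
v 3.742 -0.453 -0.75
v 4.184 -1.049 -1.929
v 4.05 -0.782 -2.068
v 3.802 -0.576 -2.136
v 3.491 -0.471 -2.12
v 3.177 -0.488 -2.023
v 2.922 -0.624 -1.863
v 2.778 -0.851 -1.674
v 2.772 -1.125 -1.491
v 2.907 -1.392 -1.352
v 3.154 -1.598 -1.284
v 3.466 -1.703 -1.3
v 3.78 -1.686 -1.397
v 4.035 -1.55 -1.557
v -3.461 -2.883 -0.987
v -2.725 -2.697 -0.706
v -4.119 -1.937 0.107
v -2.804 -2.41 -1.001
v -3.059 -2.25 -1.293
v -3.422 -2.26 -1.503
v -3.795 -2.436 -1.575
v -4.079 -2.733 -1.489
v -4.197 -3.07 -1.269
v -4.118 -3.356 -0.974
v -3.863 -3.516 -0.682
v -3.5 -3.507 -0.472
v -3.127 -3.33 -0.4
v -2.843 -3.034 -0.486
f 2 1 4
f 2 4 3
f 4 1 5
f 4 5 3
f 5 1 6
f 5 6 3
f 6 1 7
f 6 7 3
f 7 1 8
f 7 8 3
f 8 1 9
f 8 9 3
f 9 1 10
f 9 10 3
f 10 1 2
f 10 2 3
f 12 11 14
f 12 14 13
f 14 11 15
f 14 15 13
f 15 11 16
f 15 16 13
f 16 11 17
f 16 17 13
f 17 11 18
f 17 18 13
f 18 11 19
f 18 19 13
f 19 11 20
f 19 20 13
f 20 11 21
f 20 21 13
f 21 11 22
f 21 22 13
f 22 11 12
f 22 12 13
f 24 26 23
f 27 24 23
f 23 26 25
f 25 27 23
f 24 30 26
f 28 24 27
f 28 30 24
f 26 30 25
f 29 27 25
f 25 30 29
f 29 28 27
f 30 28 29
f 32 31 34
f 32 34 33
f 34 31 35
f 34 35 33
f 35 31 36
f 35 36 33
f 36 31 37
f 36 37 33
f 37 31 38
f 37 38 33
f 38 31 39
f 38 39 33
f 39 31 40
f 39 40 33
f 40 31 41
f 40 41 33
f 41 31 42
f 41 42 33
f 42 31 43
f 42 43 33
f 43 31 44
f 43 44 33
f 44 31 45
f 44 45 33
f 45 31 46
f 45 46 33
f 46 31 32
f 46 32 33
f 48 47 50
f 48 50 49
f 50 47 51
f 50 51 49
f 51 47 52
f 51 52 49
f 52 47 53
f 52 53 49
f 53 47 54
f 53 54 49
f 54 47 55
f 54 55 49
f 55 47 56
f 55 56 49
f 56 47 57
f 56 57 49
f 57 47 58
f 57 58 49
f 58 47 59
f 58 59 49
f 59 47 60
f 59 60 49
f 60 47 48
f 60 48 49



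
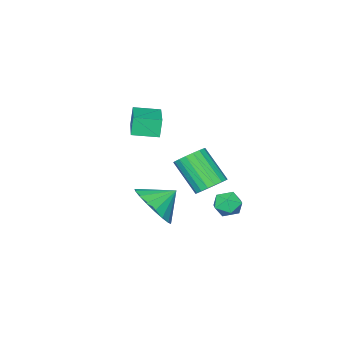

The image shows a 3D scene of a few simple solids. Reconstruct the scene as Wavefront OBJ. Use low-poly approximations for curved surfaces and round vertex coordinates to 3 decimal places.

v -1.352 -1.922 -3.053
v -0.617 -1.77 -2.935
v -0.573 -3.046 -1.569
v -1.308 -3.198 -1.687
v -0.773 -1.553 -2.728
v -0.729 -2.829 -1.361
v -1.044 -1.409 -2.585
v -0.999 -2.685 -1.218
v -1.376 -1.367 -2.535
v -1.331 -2.643 -1.168
v -1.703 -1.435 -2.587
v -1.658 -2.711 -1.22
v -1.96 -1.599 -2.732
v -1.916 -2.875 -1.365
v -2.098 -1.827 -2.941
v -2.053 -3.103 -1.574
v -2.087 -2.074 -3.171
v -2.043 -3.35 -1.805
v -1.931 -2.291 -3.379
v -1.887 -3.567 -2.012
v -1.661 -2.435 -3.522
v -1.616 -3.711 -2.155
v -1.329 -2.477 -3.572
v -1.284 -3.753 -2.205
v -1.002 -2.409 -3.52
v -0.957 -3.685 -2.153
v -0.744 -2.245 -3.375
v -0.7 -3.521 -2.008
v -0.607 -2.017 -3.166
v -0.562 -3.293 -1.799
v 1.048 -2.555 1.213
v 0.838 -2.629 2.074
v 2.288 -1.178 1.634
v 2.078 -1.252 2.495
v 1.862 -3.328 1.345
v 1.652 -3.402 2.206
v 3.102 -1.951 1.766
v 2.892 -2.025 2.627
v -1.775 -0.658 -3.499
v -1.346 -0.315 -3.941
v -0.874 -1.165 -3.019
v -0.445 -0.822 -3.461
v -0.789 -0.468 -2.958
v -1.346 -0.155 -3.255
v -0.874 -1.325 -3.705
v -1.431 -1.012 -4.002
v -0.79 -0.727 -4.068
v -0.737 -0.198 -3.607
v -1.483 -1.282 -3.353
v -1.43 -0.753 -2.892
v 3.453 -0.36 -1.452
v 4.115 0.429 -1.067
v 2.567 0.04 -0.748
v 3.904 0.643 -1.454
v 3.604 0.657 -1.841
v 3.274 0.471 -2.15
v 2.979 0.119 -2.321
v 2.779 -0.327 -2.32
v 2.711 -0.78 -2.147
v 2.791 -1.15 -1.836
v 3.001 -1.363 -1.449
v 3.302 -1.378 -1.063
v 3.632 -1.191 -0.753
v 3.926 -0.84 -0.582
v 4.127 -0.393 -0.583
v 4.195 0.06 -0.756
f 2 1 5
f 2 5 3
f 3 5 6
f 3 6 4
f 5 1 7
f 5 7 6
f 6 7 8
f 6 8 4
f 7 1 9
f 7 9 8
f 8 9 10
f 8 10 4
f 9 1 11
f 9 11 10
f 10 11 12
f 10 12 4
f 11 1 13
f 11 13 12
f 12 13 14
f 12 14 4
f 13 1 15
f 13 15 14
f 14 15 16
f 14 16 4
f 15 1 17
f 15 17 16
f 16 17 18
f 16 18 4
f 17 1 19
f 17 19 18
f 18 19 20
f 18 20 4
f 19 1 21
f 19 21 20
f 20 21 22
f 20 22 4
f 21 1 23
f 21 23 22
f 22 23 24
f 22 24 4
f 23 1 25
f 23 25 24
f 24 25 26
f 24 26 4
f 25 1 27
f 25 27 26
f 26 27 28
f 26 28 4
f 27 1 29
f 27 29 28
f 28 29 30
f 28 30 4
f 29 1 2
f 29 2 30
f 30 2 3
f 30 3 4
f 32 34 31
f 35 32 31
f 31 34 33
f 33 35 31
f 32 38 34
f 36 32 35
f 36 38 32
f 34 38 33
f 37 35 33
f 33 38 37
f 37 36 35
f 38 36 37
f 39 50 44
f 39 44 40
f 39 40 46
f 39 46 49
f 39 49 50
f 40 44 48
f 44 50 43
f 50 49 41
f 49 46 45
f 46 40 47
f 42 48 43
f 42 43 41
f 42 41 45
f 42 45 47
f 42 47 48
f 43 48 44
f 41 43 50
f 45 41 49
f 47 45 46
f 48 47 40
f 52 51 54
f 52 54 53
f 54 51 55
f 54 55 53
f 55 51 56
f 55 56 53
f 56 51 57
f 56 57 53
f 57 51 58
f 57 58 53
f 58 51 59
f 58 59 53
f 59 51 60
f 59 60 53
f 60 51 61
f 60 61 53
f 61 51 62
f 61 62 53
f 62 51 63
f 62 63 53
f 63 51 64
f 63 64 53
f 64 51 65
f 64 65 53
f 65 51 66
f 65 66 53
f 66 51 52
f 66 52 53



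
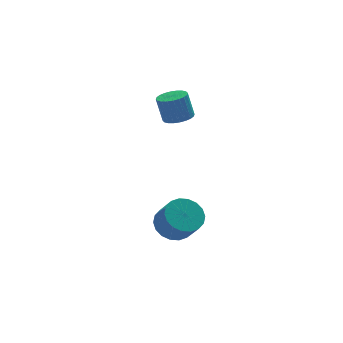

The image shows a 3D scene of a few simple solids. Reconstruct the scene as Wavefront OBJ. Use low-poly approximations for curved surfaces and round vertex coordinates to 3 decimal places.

v 3.951 3.149 3.284
v 4.603 3.537 3.298
v 4.382 3.86 4.611
v 3.729 3.471 4.596
v 4.413 3.748 3.214
v 4.191 4.071 4.527
v 4.151 3.868 3.141
v 3.93 4.19 4.454
v 3.859 3.878 3.089
v 3.638 4.2 4.402
v 3.581 3.777 3.067
v 3.36 4.099 4.38
v 3.36 3.58 3.078
v 3.139 3.903 4.391
v 3.228 3.318 3.12
v 3.007 3.641 4.433
v 3.206 3.03 3.187
v 2.985 3.353 4.5
v 3.298 2.76 3.269
v 3.077 3.083 4.582
v 3.489 2.549 3.353
v 3.267 2.872 4.666
v 3.75 2.43 3.426
v 3.529 2.752 4.739
v 4.042 2.42 3.478
v 3.821 2.742 4.791
v 4.32 2.521 3.5
v 4.099 2.843 4.813
v 4.541 2.717 3.489
v 4.32 3.04 4.802
v 4.673 2.979 3.447
v 4.452 3.302 4.76
v 4.695 3.267 3.38
v 4.474 3.59 4.693
v 2.838 0.789 -2.322
v 3.598 0.357 -2.807
v 3.842 -0.5 -1.664
v 3.082 -0.069 -1.178
v 3.795 0.696 -2.596
v 4.039 -0.162 -1.452
v 3.803 1.053 -2.33
v 4.046 0.195 -1.186
v 3.619 1.357 -2.062
v 3.863 0.5 -0.919
v 3.28 1.549 -1.846
v 3.524 0.692 -0.703
v 2.854 1.59 -1.724
v 3.098 0.733 -0.581
v 2.425 1.473 -1.721
v 2.669 0.616 -0.577
v 2.078 1.22 -1.836
v 2.322 0.363 -0.693
v 1.881 0.882 -2.048
v 2.125 0.024 -0.904
v 1.874 0.525 -2.314
v 2.117 -0.333 -1.17
v 2.057 0.22 -2.581
v 2.301 -0.637 -1.438
v 2.396 0.028 -2.797
v 2.64 -0.829 -1.654
v 2.822 -0.013 -2.919
v 3.066 -0.87 -1.776
v 3.251 0.104 -2.923
v 3.495 -0.753 -1.779
f 2 1 5
f 2 5 3
f 3 5 6
f 3 6 4
f 5 1 7
f 5 7 6
f 6 7 8
f 6 8 4
f 7 1 9
f 7 9 8
f 8 9 10
f 8 10 4
f 9 1 11
f 9 11 10
f 10 11 12
f 10 12 4
f 11 1 13
f 11 13 12
f 12 13 14
f 12 14 4
f 13 1 15
f 13 15 14
f 14 15 16
f 14 16 4
f 15 1 17
f 15 17 16
f 16 17 18
f 16 18 4
f 17 1 19
f 17 19 18
f 18 19 20
f 18 20 4
f 19 1 21
f 19 21 20
f 20 21 22
f 20 22 4
f 21 1 23
f 21 23 22
f 22 23 24
f 22 24 4
f 23 1 25
f 23 25 24
f 24 25 26
f 24 26 4
f 25 1 27
f 25 27 26
f 26 27 28
f 26 28 4
f 27 1 29
f 27 29 28
f 28 29 30
f 28 30 4
f 29 1 31
f 29 31 30
f 30 31 32
f 30 32 4
f 31 1 33
f 31 33 32
f 32 33 34
f 32 34 4
f 33 1 2
f 33 2 34
f 34 2 3
f 34 3 4
f 36 35 39
f 36 39 37
f 37 39 40
f 37 40 38
f 39 35 41
f 39 41 40
f 40 41 42
f 40 42 38
f 41 35 43
f 41 43 42
f 42 43 44
f 42 44 38
f 43 35 45
f 43 45 44
f 44 45 46
f 44 46 38
f 45 35 47
f 45 47 46
f 46 47 48
f 46 48 38
f 47 35 49
f 47 49 48
f 48 49 50
f 48 50 38
f 49 35 51
f 49 51 50
f 50 51 52
f 50 52 38
f 51 35 53
f 51 53 52
f 52 53 54
f 52 54 38
f 53 35 55
f 53 55 54
f 54 55 56
f 54 56 38
f 55 35 57
f 55 57 56
f 56 57 58
f 56 58 38
f 57 35 59
f 57 59 58
f 58 59 60
f 58 60 38
f 59 35 61
f 59 61 60
f 60 61 62
f 60 62 38
f 61 35 63
f 61 63 62
f 62 63 64
f 62 64 38
f 63 35 36
f 63 36 64
f 64 36 37
f 64 37 38



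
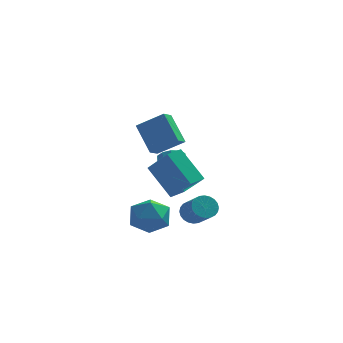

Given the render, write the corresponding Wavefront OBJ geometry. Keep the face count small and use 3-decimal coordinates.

v -0.579 0.036 2.764
v 0.81 -0.115 3.679
v -0.254 0.722 2.383
v 1.135 0.572 3.298
v 0.185 -1.072 1.422
v 1.574 -1.222 2.337
v 0.51 -0.385 1.041
v 1.899 -0.536 1.956
v -0.8 -0.77 -2.518
v 0.123 -0.036 -2.369
v 0.177 -1.724 -3.871
v 1.1 -0.99 -3.722
v 0.81 -1.761 -2.866
v 0.206 -1.172 -2.03
v 0.094 -0.588 -4.21
v -0.51 0.001 -3.374
v 0.675 0.076 -3.414
v 1.118 -0.649 -2.584
v -0.818 -1.111 -3.656
v -0.375 -1.836 -2.826
v 1.181 2.812 -1.705
v 1.615 3.232 -2.184
v 1.392 4.227 -1.514
v 0.959 3.808 -1.035
v 1.167 3.24 -2.345
v 0.944 4.235 -1.675
v 0.725 3.085 -2.262
v 0.502 4.08 -1.592
v 0.457 2.826 -1.966
v 0.234 3.821 -1.296
v 0.466 2.562 -1.57
v 0.243 3.557 -0.901
v 0.748 2.393 -1.226
v 0.525 3.388 -0.556
v 1.196 2.385 -1.065
v 0.973 3.38 -0.395
v 1.638 2.54 -1.148
v 1.415 3.535 -0.478
v 1.906 2.799 -1.444
v 1.683 3.794 -0.774
v 1.897 3.063 -1.839
v 1.674 4.058 -1.17
v 2.176 1.909 -4.19
v 2.48 1.568 -4.784
v 3.147 0.49 -3.825
v 2.844 0.831 -3.23
v 2.69 1.759 -4.715
v 3.357 0.681 -3.756
v 2.821 1.974 -4.566
v 3.489 0.896 -3.607
v 2.855 2.178 -4.36
v 3.523 1.1 -3.4
v 2.785 2.342 -4.127
v 3.453 1.264 -3.168
v 2.623 2.44 -3.904
v 3.291 1.362 -2.945
v 2.392 2.456 -3.725
v 3.06 1.379 -2.766
v 2.129 2.39 -3.616
v 2.797 1.312 -2.657
v 1.873 2.25 -3.595
v 2.54 1.172 -2.636
v 1.663 2.059 -3.664
v 2.33 0.981 -2.705
v 1.531 1.844 -3.813
v 2.199 0.766 -2.854
v 1.497 1.64 -4.02
v 2.165 0.562 -3.06
v 1.567 1.476 -4.252
v 2.235 0.398 -3.293
v 1.729 1.378 -4.475
v 2.397 0.3 -3.516
v 1.96 1.361 -4.654
v 2.628 0.284 -3.695
v 2.223 1.428 -4.763
v 2.891 0.35 -3.804
v 2.239 -2.023 -0.251
v 1.04 -1.054 1.304
v 1.192 -1.017 -1.685
v -0.007 -0.049 -0.129
v 2.867 -1.311 -0.211
v 1.668 -0.343 1.345
v 1.82 -0.306 -1.644
v 0.621 0.663 -0.089
f 2 4 1
f 5 2 1
f 1 4 3
f 3 5 1
f 2 8 4
f 6 2 5
f 6 8 2
f 4 8 3
f 7 5 3
f 3 8 7
f 7 6 5
f 8 6 7
f 9 20 14
f 9 14 10
f 9 10 16
f 9 16 19
f 9 19 20
f 10 14 18
f 14 20 13
f 20 19 11
f 19 16 15
f 16 10 17
f 12 18 13
f 12 13 11
f 12 11 15
f 12 15 17
f 12 17 18
f 13 18 14
f 11 13 20
f 15 11 19
f 17 15 16
f 18 17 10
f 22 21 25
f 22 25 23
f 23 25 26
f 23 26 24
f 25 21 27
f 25 27 26
f 26 27 28
f 26 28 24
f 27 21 29
f 27 29 28
f 28 29 30
f 28 30 24
f 29 21 31
f 29 31 30
f 30 31 32
f 30 32 24
f 31 21 33
f 31 33 32
f 32 33 34
f 32 34 24
f 33 21 35
f 33 35 34
f 34 35 36
f 34 36 24
f 35 21 37
f 35 37 36
f 36 37 38
f 36 38 24
f 37 21 39
f 37 39 38
f 38 39 40
f 38 40 24
f 39 21 41
f 39 41 40
f 40 41 42
f 40 42 24
f 41 21 22
f 41 22 42
f 42 22 23
f 42 23 24
f 44 43 47
f 44 47 45
f 45 47 48
f 45 48 46
f 47 43 49
f 47 49 48
f 48 49 50
f 48 50 46
f 49 43 51
f 49 51 50
f 50 51 52
f 50 52 46
f 51 43 53
f 51 53 52
f 52 53 54
f 52 54 46
f 53 43 55
f 53 55 54
f 54 55 56
f 54 56 46
f 55 43 57
f 55 57 56
f 56 57 58
f 56 58 46
f 57 43 59
f 57 59 58
f 58 59 60
f 58 60 46
f 59 43 61
f 59 61 60
f 60 61 62
f 60 62 46
f 61 43 63
f 61 63 62
f 62 63 64
f 62 64 46
f 63 43 65
f 63 65 64
f 64 65 66
f 64 66 46
f 65 43 67
f 65 67 66
f 66 67 68
f 66 68 46
f 67 43 69
f 67 69 68
f 68 69 70
f 68 70 46
f 69 43 71
f 69 71 70
f 70 71 72
f 70 72 46
f 71 43 73
f 71 73 72
f 72 73 74
f 72 74 46
f 73 43 75
f 73 75 74
f 74 75 76
f 74 76 46
f 75 43 44
f 75 44 76
f 76 44 45
f 76 45 46
f 78 80 77
f 81 78 77
f 77 80 79
f 79 81 77
f 78 84 80
f 82 78 81
f 82 84 78
f 80 84 79
f 83 81 79
f 79 84 83
f 83 82 81
f 84 82 83



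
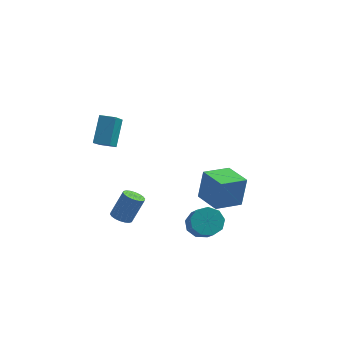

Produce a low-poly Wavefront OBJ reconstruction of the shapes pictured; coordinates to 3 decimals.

v 1.503 3.389 -3.649
v 1.714 3.664 -1.7
v 2.598 4.782 -3.964
v 2.81 5.057 -2.015
v 2.91 2.283 -3.645
v 3.122 2.558 -1.696
v 4.006 3.676 -3.96
v 4.217 3.951 -2.011
v 3.489 -1.946 -1.826
v 4.308 -1.918 -2.266
v 5.07 -3.307 -0.933
v 4.251 -3.334 -0.494
v 4.295 -1.481 -1.803
v 5.056 -2.87 -0.47
v 3.904 -1.262 -1.351
v 4.666 -2.651 -0.019
v 3.319 -1.363 -1.122
v 4.081 -2.752 0.211
v 2.814 -1.736 -1.222
v 3.576 -3.125 0.111
v 2.625 -2.207 -1.605
v 3.386 -3.596 -0.272
v 2.84 -2.556 -2.091
v 3.602 -3.945 -0.759
v 3.359 -2.619 -2.454
v 4.121 -4.008 -1.121
v 3.939 -2.367 -2.523
v 4.701 -3.756 -1.19
v -2.68 -0.933 2.489
v -2.44 -2.545 3.7
v -2.724 0.186 3.988
v -2.484 -1.426 5.198
v -1.776 -0.834 2.442
v -1.536 -2.446 3.652
v -1.82 0.285 3.94
v -1.58 -1.327 5.151
v -1.009 -2.272 -2.151
v -0.6 -2.789 -2.116
v -0.043 -2.245 -0.594
v -0.451 -1.728 -0.629
v -0.436 -2.585 -2.249
v 0.122 -2.041 -0.727
v -0.385 -2.319 -2.363
v 0.172 -1.775 -0.84
v -0.458 -2.043 -2.434
v 0.099 -1.5 -0.912
v -0.64 -1.813 -2.45
v -0.083 -1.27 -0.928
v -0.895 -1.674 -2.406
v -0.337 -1.13 -0.884
v -1.172 -1.653 -2.312
v -0.615 -1.109 -0.79
v -1.417 -1.755 -2.186
v -0.86 -1.211 -0.664
v -1.582 -1.959 -2.053
v -1.024 -1.415 -0.531
v -1.632 -2.225 -1.94
v -1.075 -1.681 -0.417
v -1.559 -2.5 -1.868
v -1.002 -1.957 -0.346
v -1.377 -2.73 -1.852
v -0.82 -2.187 -0.33
v -1.123 -2.87 -1.896
v -0.565 -2.326 -0.374
v -0.845 -2.891 -1.99
v -0.288 -2.347 -0.468
f 2 4 1
f 5 2 1
f 1 4 3
f 3 5 1
f 2 8 4
f 6 2 5
f 6 8 2
f 4 8 3
f 7 5 3
f 3 8 7
f 7 6 5
f 8 6 7
f 10 9 13
f 10 13 11
f 11 13 14
f 11 14 12
f 13 9 15
f 13 15 14
f 14 15 16
f 14 16 12
f 15 9 17
f 15 17 16
f 16 17 18
f 16 18 12
f 17 9 19
f 17 19 18
f 18 19 20
f 18 20 12
f 19 9 21
f 19 21 20
f 20 21 22
f 20 22 12
f 21 9 23
f 21 23 22
f 22 23 24
f 22 24 12
f 23 9 25
f 23 25 24
f 24 25 26
f 24 26 12
f 25 9 27
f 25 27 26
f 26 27 28
f 26 28 12
f 27 9 10
f 27 10 28
f 28 10 11
f 28 11 12
f 30 32 29
f 33 30 29
f 29 32 31
f 31 33 29
f 30 36 32
f 34 30 33
f 34 36 30
f 32 36 31
f 35 33 31
f 31 36 35
f 35 34 33
f 36 34 35
f 38 37 41
f 38 41 39
f 39 41 42
f 39 42 40
f 41 37 43
f 41 43 42
f 42 43 44
f 42 44 40
f 43 37 45
f 43 45 44
f 44 45 46
f 44 46 40
f 45 37 47
f 45 47 46
f 46 47 48
f 46 48 40
f 47 37 49
f 47 49 48
f 48 49 50
f 48 50 40
f 49 37 51
f 49 51 50
f 50 51 52
f 50 52 40
f 51 37 53
f 51 53 52
f 52 53 54
f 52 54 40
f 53 37 55
f 53 55 54
f 54 55 56
f 54 56 40
f 55 37 57
f 55 57 56
f 56 57 58
f 56 58 40
f 57 37 59
f 57 59 58
f 58 59 60
f 58 60 40
f 59 37 61
f 59 61 60
f 60 61 62
f 60 62 40
f 61 37 63
f 61 63 62
f 62 63 64
f 62 64 40
f 63 37 65
f 63 65 64
f 64 65 66
f 64 66 40
f 65 37 38
f 65 38 66
f 66 38 39
f 66 39 40



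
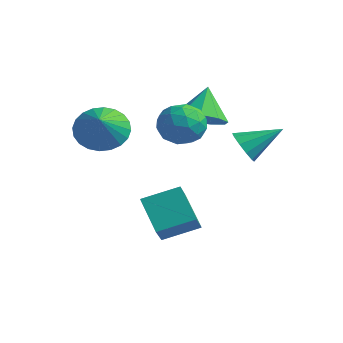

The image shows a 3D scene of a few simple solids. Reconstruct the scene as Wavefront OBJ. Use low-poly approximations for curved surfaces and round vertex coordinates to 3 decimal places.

v 0.741 -3.354 -2.504
v -0.523 -2.894 -1.399
v 0.253 -2.569 -3.389
v -1.011 -2.109 -2.284
v 1.651 -2.171 -1.956
v 0.387 -1.711 -0.851
v 1.163 -1.386 -2.841
v -0.101 -0.926 -1.736
v -0.894 0.727 1.502
v 0.053 1.247 1.467
v -1.306 1.573 2.858
v -0.455 1.619 1.08
v -1.167 1.574 0.891
v -1.752 1.133 0.988
v -1.935 0.502 1.325
v -1.63 -0.024 1.746
v -0.981 -0.198 2.053
v -0.291 0.061 2.102
v 0.117 0.631 1.87
v -2.402 -3.008 1.682
v -1.806 -2.142 1.97
v -1.618 -3.872 2.658
v -2.126 -2.119 2.248
v -2.489 -2.23 2.441
v -2.838 -2.461 2.518
v -3.121 -2.774 2.467
v -3.294 -3.123 2.298
v -3.332 -3.455 2.034
v -3.228 -3.719 1.717
v -2.998 -3.874 1.395
v -2.677 -3.898 1.116
v -2.315 -3.786 0.924
v -1.966 -3.556 0.847
v -1.683 -3.243 0.897
v -1.509 -2.893 1.067
v -1.472 -2.562 1.331
v -1.576 -2.298 1.648
v -0.383 0.205 1.495
v 0.231 -0.202 2.215
v -1.211 -1.238 1.385
v -0.597 -1.645 2.105
v -1.272 -0.91 2.359
v -0.76 -0.018 2.428
v -0.22 -1.422 1.172
v 0.292 -0.53 1.241
v 0.332 -1.208 2.016
v -0.319 -0.891 2.75
v -0.661 -0.549 0.85
v -1.312 -0.232 1.584
v -0.003 0.128 1.865
v -0.977 -1.568 1.735
v -1.373 -1.136 1.885
v -1.013 -1.375 2.308
v -0.586 0.237 1.99
v -0.225 -0.003 2.413
v -1.109 -0.419 2.498
v -0.755 -1.437 1.187
v -0.394 -1.677 1.61
v 0.033 -0.065 1.292
v 0.393 -0.304 1.715
v 0.129 -1.021 1.102
v 0.417 -0.703 2.171
v -0.07 -1.551 2.106
v 0.152 -1.42 1.558
v 0.453 -0.896 1.598
v 0.035 -0.516 2.602
v -0.452 -1.364 2.537
v -0.849 -0.932 2.687
v -0.548 -0.408 2.727
v 0.094 -1.108 2.485
v -0.528 -0.076 1.063
v -1.015 -0.924 0.998
v -0.432 -1.032 0.873
v -0.131 -0.508 0.913
v -0.91 0.111 1.494
v -1.397 -0.737 1.429
v -1.433 -0.544 2.002
v -1.132 -0.02 2.042
v -1.074 -0.332 1.115
v 1.653 0.313 0.919
v 2.249 -0.188 0.97
v 2.567 1.487 1.781
v 2.304 0.067 0.565
v 2.11 0.416 0.295
v 1.742 0.726 0.263
v 1.34 0.877 0.481
v 1.058 0.813 0.867
v 1.003 0.558 1.272
v 1.197 0.209 1.543
v 1.565 -0.1 1.574
v 1.967 -0.252 1.356
f 2 4 1
f 5 2 1
f 1 4 3
f 3 5 1
f 2 8 4
f 6 2 5
f 6 8 2
f 4 8 3
f 7 5 3
f 3 8 7
f 7 6 5
f 8 6 7
f 10 9 12
f 10 12 11
f 12 9 13
f 12 13 11
f 13 9 14
f 13 14 11
f 14 9 15
f 14 15 11
f 15 9 16
f 15 16 11
f 16 9 17
f 16 17 11
f 17 9 18
f 17 18 11
f 18 9 19
f 18 19 11
f 19 9 10
f 19 10 11
f 21 20 23
f 21 23 22
f 23 20 24
f 23 24 22
f 24 20 25
f 24 25 22
f 25 20 26
f 25 26 22
f 26 20 27
f 26 27 22
f 27 20 28
f 27 28 22
f 28 20 29
f 28 29 22
f 29 20 30
f 29 30 22
f 30 20 31
f 30 31 22
f 31 20 32
f 31 32 22
f 32 20 33
f 32 33 22
f 33 20 34
f 33 34 22
f 34 20 35
f 34 35 22
f 35 20 36
f 35 36 22
f 36 20 37
f 36 37 22
f 37 20 21
f 37 21 22
f 38 75 54
f 75 49 78
f 54 78 43
f 75 78 54
f 38 54 50
f 54 43 55
f 50 55 39
f 54 55 50
f 38 50 59
f 50 39 60
f 59 60 45
f 50 60 59
f 38 59 71
f 59 45 74
f 71 74 48
f 59 74 71
f 38 71 75
f 71 48 79
f 75 79 49
f 71 79 75
f 39 55 66
f 55 43 69
f 66 69 47
f 55 69 66
f 43 78 56
f 78 49 77
f 56 77 42
f 78 77 56
f 49 79 76
f 79 48 72
f 76 72 40
f 79 72 76
f 48 74 73
f 74 45 61
f 73 61 44
f 74 61 73
f 45 60 65
f 60 39 62
f 65 62 46
f 60 62 65
f 41 67 53
f 67 47 68
f 53 68 42
f 67 68 53
f 41 53 51
f 53 42 52
f 51 52 40
f 53 52 51
f 41 51 58
f 51 40 57
f 58 57 44
f 51 57 58
f 41 58 63
f 58 44 64
f 63 64 46
f 58 64 63
f 41 63 67
f 63 46 70
f 67 70 47
f 63 70 67
f 42 68 56
f 68 47 69
f 56 69 43
f 68 69 56
f 40 52 76
f 52 42 77
f 76 77 49
f 52 77 76
f 44 57 73
f 57 40 72
f 73 72 48
f 57 72 73
f 46 64 65
f 64 44 61
f 65 61 45
f 64 61 65
f 47 70 66
f 70 46 62
f 66 62 39
f 70 62 66
f 81 80 83
f 81 83 82
f 83 80 84
f 83 84 82
f 84 80 85
f 84 85 82
f 85 80 86
f 85 86 82
f 86 80 87
f 86 87 82
f 87 80 88
f 87 88 82
f 88 80 89
f 88 89 82
f 89 80 90
f 89 90 82
f 90 80 91
f 90 91 82
f 91 80 81
f 91 81 82



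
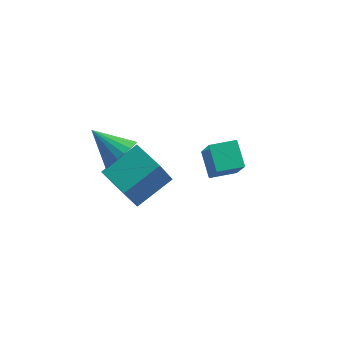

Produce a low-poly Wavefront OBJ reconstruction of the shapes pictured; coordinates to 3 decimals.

v 2.045 0.033 3.348
v 2.549 -0.728 4.674
v 3.009 0.66 3.341
v 3.513 -0.101 4.667
v 2.607 -0.839 2.633
v 3.111 -1.6 3.959
v 3.571 -0.212 2.626
v 4.075 -0.973 3.952
v -0.994 -0.796 3.072
v -0.562 -0.978 3.817
v -2.366 -0.384 3.968
v -0.486 -0.623 3.77
v -0.498 -0.298 3.602
v -0.596 -0.059 3.343
v -0.762 0.052 3.037
v -0.969 0.018 2.737
v -1.18 -0.158 2.495
v -1.358 -0.444 2.352
v -1.474 -0.791 2.334
v -1.507 -1.138 2.444
v -1.451 -1.427 2.662
v -1.316 -1.606 2.951
v -1.125 -1.645 3.261
v -0.912 -1.538 3.538
v -0.713 -1.302 3.735
v -2.168 1.753 -1.906
v -2.462 0.906 -0.175
v -1.036 3.128 -1.042
v -1.33 2.282 0.69
v -0.91 0.858 -2.13
v -1.204 0.012 -0.398
v 0.222 2.234 -1.265
v -0.072 1.387 0.466
f 2 4 1
f 5 2 1
f 1 4 3
f 3 5 1
f 2 8 4
f 6 2 5
f 6 8 2
f 4 8 3
f 7 5 3
f 3 8 7
f 7 6 5
f 8 6 7
f 10 9 12
f 10 12 11
f 12 9 13
f 12 13 11
f 13 9 14
f 13 14 11
f 14 9 15
f 14 15 11
f 15 9 16
f 15 16 11
f 16 9 17
f 16 17 11
f 17 9 18
f 17 18 11
f 18 9 19
f 18 19 11
f 19 9 20
f 19 20 11
f 20 9 21
f 20 21 11
f 21 9 22
f 21 22 11
f 22 9 23
f 22 23 11
f 23 9 24
f 23 24 11
f 24 9 25
f 24 25 11
f 25 9 10
f 25 10 11
f 27 29 26
f 30 27 26
f 26 29 28
f 28 30 26
f 27 33 29
f 31 27 30
f 31 33 27
f 29 33 28
f 32 30 28
f 28 33 32
f 32 31 30
f 33 31 32



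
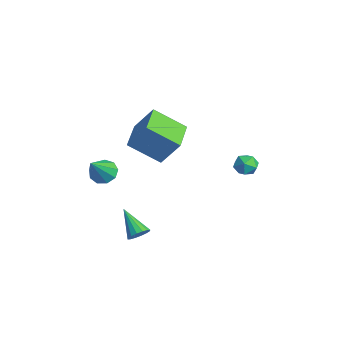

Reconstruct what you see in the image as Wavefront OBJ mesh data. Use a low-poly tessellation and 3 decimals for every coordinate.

v 4.538 -3.004 0.337
v 4.921 -2.949 0.809
v 3.242 -3.316 1.423
v 4.809 -2.658 0.76
v 4.625 -2.459 0.598
v 4.418 -2.406 0.365
v 4.243 -2.514 0.126
v 4.147 -2.752 -0.058
v 4.156 -3.058 -0.135
v 4.267 -3.349 -0.086
v 4.451 -3.548 0.076
v 4.658 -3.601 0.308
v 4.833 -3.494 0.548
v 4.929 -3.255 0.731
v 1.665 4.45 1.972
v 2.295 4.078 2.056
v 1.065 3.422 1.924
v 1.695 3.05 2.008
v 1.424 3.446 2.566
v 1.795 4.081 2.596
v 1.565 3.419 1.384
v 1.936 4.054 1.414
v 2.233 3.441 1.692
v 2.146 3.458 2.423
v 1.214 4.042 1.557
v 1.127 4.059 2.288
v -1.434 -2.749 1.093
v -1.093 -3.215 0.554
v -0.506 -3.731 2.527
v -0.782 -2.783 0.648
v -0.776 -2.335 0.951
v -1.078 -2.081 1.32
v -1.547 -2.14 1.583
v -1.962 -2.483 1.617
v -2.131 -2.951 1.406
v -1.974 -3.324 1.048
v -1.564 -3.429 0.712
v -0.957 0.185 1.395
v -1.749 -1.359 2.595
v -2.67 1.202 1.573
v -3.462 -0.342 2.774
v -0.318 1.002 2.866
v -1.11 -0.542 4.067
v -2.031 2.019 3.045
v -2.823 0.475 4.245
f 2 1 4
f 2 4 3
f 4 1 5
f 4 5 3
f 5 1 6
f 5 6 3
f 6 1 7
f 6 7 3
f 7 1 8
f 7 8 3
f 8 1 9
f 8 9 3
f 9 1 10
f 9 10 3
f 10 1 11
f 10 11 3
f 11 1 12
f 11 12 3
f 12 1 13
f 12 13 3
f 13 1 14
f 13 14 3
f 14 1 2
f 14 2 3
f 15 26 20
f 15 20 16
f 15 16 22
f 15 22 25
f 15 25 26
f 16 20 24
f 20 26 19
f 26 25 17
f 25 22 21
f 22 16 23
f 18 24 19
f 18 19 17
f 18 17 21
f 18 21 23
f 18 23 24
f 19 24 20
f 17 19 26
f 21 17 25
f 23 21 22
f 24 23 16
f 28 27 30
f 28 30 29
f 30 27 31
f 30 31 29
f 31 27 32
f 31 32 29
f 32 27 33
f 32 33 29
f 33 27 34
f 33 34 29
f 34 27 35
f 34 35 29
f 35 27 36
f 35 36 29
f 36 27 37
f 36 37 29
f 37 27 28
f 37 28 29
f 39 41 38
f 42 39 38
f 38 41 40
f 40 42 38
f 39 45 41
f 43 39 42
f 43 45 39
f 41 45 40
f 44 42 40
f 40 45 44
f 44 43 42
f 45 43 44



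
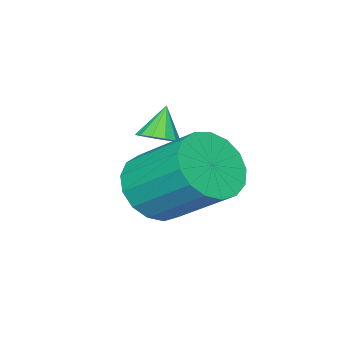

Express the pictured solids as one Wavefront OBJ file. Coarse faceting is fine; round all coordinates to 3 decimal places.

v -1.37 -2.556 -1.285
v -0.6 -2.93 -0.712
v -0.781 -1.299 0.598
v -1.55 -0.924 0.025
v -0.373 -2.642 -1.04
v -0.554 -1.01 0.269
v -0.374 -2.333 -1.425
v -0.555 -0.701 -0.115
v -0.603 -2.076 -1.777
v -0.784 -0.444 -0.468
v -1.008 -1.928 -2.017
v -1.189 -0.296 -0.707
v -1.495 -1.924 -2.089
v -1.676 -0.293 -0.779
v -1.954 -2.065 -1.977
v -2.135 -0.434 -0.667
v -2.279 -2.319 -1.706
v -2.46 -0.687 -0.396
v -2.396 -2.626 -1.339
v -2.577 -0.995 -0.029
v -2.277 -2.918 -0.959
v -2.458 -1.286 0.35
v -1.951 -3.126 -0.654
v -2.132 -1.495 0.655
v -1.491 -3.204 -0.494
v -1.672 -1.573 0.816
v -1.004 -3.133 -0.515
v -1.185 -1.502 0.795
v -2.642 -3.672 -0.545
v -2.242 -4.048 -0.392
v -3.158 -3.868 0.325
v -2.149 -3.764 -0.273
v -2.213 -3.451 -0.241
v -2.414 -3.208 -0.304
v -2.686 -3.112 -0.445
v -2.945 -3.194 -0.617
v -3.107 -3.428 -0.766
v -3.122 -3.739 -0.845
v -2.984 -4.028 -0.829
v -2.738 -4.205 -0.722
v -2.461 -4.212 -0.56
f 2 1 5
f 2 5 3
f 3 5 6
f 3 6 4
f 5 1 7
f 5 7 6
f 6 7 8
f 6 8 4
f 7 1 9
f 7 9 8
f 8 9 10
f 8 10 4
f 9 1 11
f 9 11 10
f 10 11 12
f 10 12 4
f 11 1 13
f 11 13 12
f 12 13 14
f 12 14 4
f 13 1 15
f 13 15 14
f 14 15 16
f 14 16 4
f 15 1 17
f 15 17 16
f 16 17 18
f 16 18 4
f 17 1 19
f 17 19 18
f 18 19 20
f 18 20 4
f 19 1 21
f 19 21 20
f 20 21 22
f 20 22 4
f 21 1 23
f 21 23 22
f 22 23 24
f 22 24 4
f 23 1 25
f 23 25 24
f 24 25 26
f 24 26 4
f 25 1 27
f 25 27 26
f 26 27 28
f 26 28 4
f 27 1 2
f 27 2 28
f 28 2 3
f 28 3 4
f 30 29 32
f 30 32 31
f 32 29 33
f 32 33 31
f 33 29 34
f 33 34 31
f 34 29 35
f 34 35 31
f 35 29 36
f 35 36 31
f 36 29 37
f 36 37 31
f 37 29 38
f 37 38 31
f 38 29 39
f 38 39 31
f 39 29 40
f 39 40 31
f 40 29 41
f 40 41 31
f 41 29 30
f 41 30 31



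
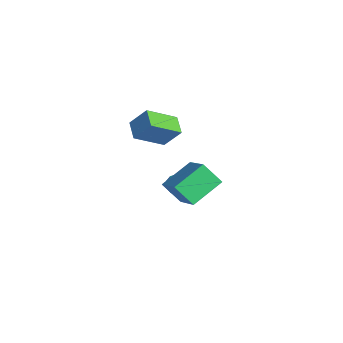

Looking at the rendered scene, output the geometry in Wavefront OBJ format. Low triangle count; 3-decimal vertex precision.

v 0.948 3.23 -2.621
v 1.342 3.43 -2.965
v 1.752 2.51 -2.119
v 1.34 3.626 -2.68
v 1.188 3.671 -2.372
v 0.945 3.548 -2.159
v 0.703 3.303 -2.123
v 0.554 3.031 -2.277
v 0.557 2.835 -2.562
v 0.708 2.79 -2.87
v 0.952 2.913 -3.082
v 1.194 3.158 -3.119
v 3.231 2.536 -1.915
v 2.679 1.892 -1.024
v 2.789 3.976 -1.148
v 2.237 3.332 -0.257
v 4.863 2.508 -0.923
v 4.311 1.864 -0.032
v 4.421 3.948 -0.156
v 3.869 3.304 0.735
v -1.447 3.471 -1.653
v -1.298 1.985 -0.741
v -2.398 3.604 -1.28
v -2.249 2.118 -0.368
v -0.971 4.122 -0.672
v -0.822 2.636 0.24
v -1.922 4.255 -0.299
v -1.773 2.769 0.613
f 2 1 4
f 2 4 3
f 4 1 5
f 4 5 3
f 5 1 6
f 5 6 3
f 6 1 7
f 6 7 3
f 7 1 8
f 7 8 3
f 8 1 9
f 8 9 3
f 9 1 10
f 9 10 3
f 10 1 11
f 10 11 3
f 11 1 12
f 11 12 3
f 12 1 2
f 12 2 3
f 14 16 13
f 17 14 13
f 13 16 15
f 15 17 13
f 14 20 16
f 18 14 17
f 18 20 14
f 16 20 15
f 19 17 15
f 15 20 19
f 19 18 17
f 20 18 19
f 22 24 21
f 25 22 21
f 21 24 23
f 23 25 21
f 22 28 24
f 26 22 25
f 26 28 22
f 24 28 23
f 27 25 23
f 23 28 27
f 27 26 25
f 28 26 27



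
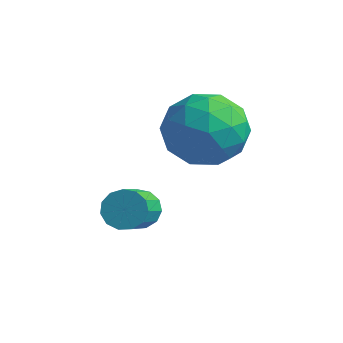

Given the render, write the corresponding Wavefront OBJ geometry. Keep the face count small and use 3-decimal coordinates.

v -1.902 2.627 3.089
v -0.942 3.375 3.018
v -0.898 1.245 2.102
v 0.062 1.993 2.031
v -0.267 1.523 3.107
v -0.887 2.377 3.718
v -0.953 2.243 1.402
v -1.573 3.097 2.013
v -0.355 3.138 1.976
v 0.069 2.693 3.03
v -1.909 1.927 2.09
v -1.485 1.482 3.144
v -1.51 3.122 3.14
v -0.33 1.498 1.98
v -0.523 1.221 2.612
v 0.042 1.661 2.571
v -1.478 2.536 3.551
v -0.914 2.976 3.51
v -0.517 1.887 3.562
v -0.926 1.644 1.61
v -0.362 2.084 1.569
v -1.882 2.959 2.549
v -1.317 3.399 2.508
v -1.323 2.733 1.558
v -0.601 3.423 2.486
v -0.01 2.61 1.906
v -0.607 2.757 1.536
v -0.972 3.259 1.895
v -0.352 3.161 3.105
v 0.239 2.349 2.525
v 0.045 2.073 3.158
v -0.319 2.575 3.516
v -0.007 3.022 2.493
v -2.079 2.271 2.595
v -1.488 1.459 2.015
v -1.521 2.045 1.604
v -1.885 2.547 1.962
v -1.83 2.01 3.214
v -1.239 1.197 2.634
v -0.868 1.361 3.225
v -1.233 1.863 3.584
v -1.833 1.598 2.627
v -1.888 0.739 -0.001
v -1.5 0.548 -0.446
v -1.085 -0.57 0.396
v -1.472 -0.379 0.841
v -1.318 0.767 -0.244
v -0.903 -0.351 0.598
v -1.316 0.978 0.034
v -0.901 -0.14 0.877
v -1.496 1.112 0.302
v -1.081 -0.005 1.144
v -1.8 1.129 0.473
v -1.385 0.011 1.315
v -2.132 1.021 0.494
v -1.717 -0.097 1.336
v -2.386 0.824 0.357
v -1.971 -0.294 1.2
v -2.482 0.6 0.107
v -2.067 -0.518 0.949
v -2.389 0.42 -0.178
v -1.974 -0.698 0.665
v -2.137 0.341 -0.406
v -1.722 -0.777 0.436
v -1.806 0.389 -0.506
v -1.391 -0.729 0.336
f 1 38 17
f 38 12 41
f 17 41 6
f 38 41 17
f 1 17 13
f 17 6 18
f 13 18 2
f 17 18 13
f 1 13 22
f 13 2 23
f 22 23 8
f 13 23 22
f 1 22 34
f 22 8 37
f 34 37 11
f 22 37 34
f 1 34 38
f 34 11 42
f 38 42 12
f 34 42 38
f 2 18 29
f 18 6 32
f 29 32 10
f 18 32 29
f 6 41 19
f 41 12 40
f 19 40 5
f 41 40 19
f 12 42 39
f 42 11 35
f 39 35 3
f 42 35 39
f 11 37 36
f 37 8 24
f 36 24 7
f 37 24 36
f 8 23 28
f 23 2 25
f 28 25 9
f 23 25 28
f 4 30 16
f 30 10 31
f 16 31 5
f 30 31 16
f 4 16 14
f 16 5 15
f 14 15 3
f 16 15 14
f 4 14 21
f 14 3 20
f 21 20 7
f 14 20 21
f 4 21 26
f 21 7 27
f 26 27 9
f 21 27 26
f 4 26 30
f 26 9 33
f 30 33 10
f 26 33 30
f 5 31 19
f 31 10 32
f 19 32 6
f 31 32 19
f 3 15 39
f 15 5 40
f 39 40 12
f 15 40 39
f 7 20 36
f 20 3 35
f 36 35 11
f 20 35 36
f 9 27 28
f 27 7 24
f 28 24 8
f 27 24 28
f 10 33 29
f 33 9 25
f 29 25 2
f 33 25 29
f 44 43 47
f 44 47 45
f 45 47 48
f 45 48 46
f 47 43 49
f 47 49 48
f 48 49 50
f 48 50 46
f 49 43 51
f 49 51 50
f 50 51 52
f 50 52 46
f 51 43 53
f 51 53 52
f 52 53 54
f 52 54 46
f 53 43 55
f 53 55 54
f 54 55 56
f 54 56 46
f 55 43 57
f 55 57 56
f 56 57 58
f 56 58 46
f 57 43 59
f 57 59 58
f 58 59 60
f 58 60 46
f 59 43 61
f 59 61 60
f 60 61 62
f 60 62 46
f 61 43 63
f 61 63 62
f 62 63 64
f 62 64 46
f 63 43 65
f 63 65 64
f 64 65 66
f 64 66 46
f 65 43 44
f 65 44 66
f 66 44 45
f 66 45 46

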